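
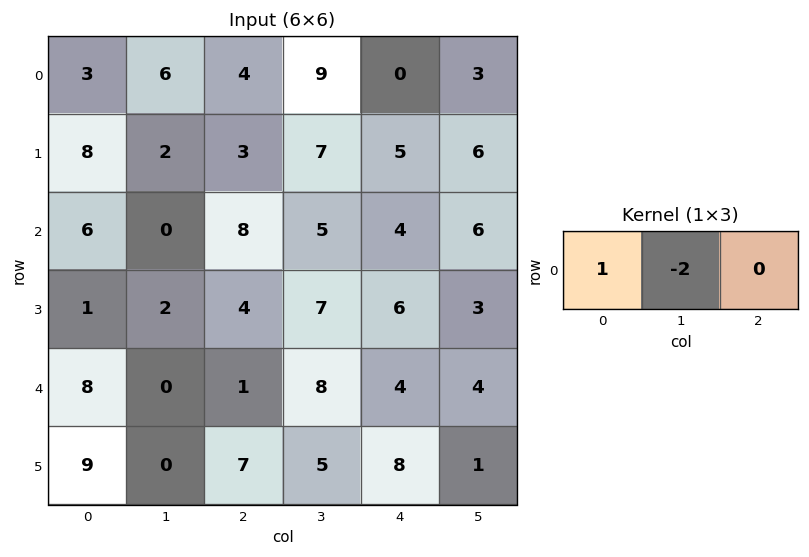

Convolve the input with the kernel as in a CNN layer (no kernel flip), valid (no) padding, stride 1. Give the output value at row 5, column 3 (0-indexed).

-11

The receptive field on the input at this output position is [5 8 1]. Elementwise product with the kernel and sum: 5·1 + 8·-2.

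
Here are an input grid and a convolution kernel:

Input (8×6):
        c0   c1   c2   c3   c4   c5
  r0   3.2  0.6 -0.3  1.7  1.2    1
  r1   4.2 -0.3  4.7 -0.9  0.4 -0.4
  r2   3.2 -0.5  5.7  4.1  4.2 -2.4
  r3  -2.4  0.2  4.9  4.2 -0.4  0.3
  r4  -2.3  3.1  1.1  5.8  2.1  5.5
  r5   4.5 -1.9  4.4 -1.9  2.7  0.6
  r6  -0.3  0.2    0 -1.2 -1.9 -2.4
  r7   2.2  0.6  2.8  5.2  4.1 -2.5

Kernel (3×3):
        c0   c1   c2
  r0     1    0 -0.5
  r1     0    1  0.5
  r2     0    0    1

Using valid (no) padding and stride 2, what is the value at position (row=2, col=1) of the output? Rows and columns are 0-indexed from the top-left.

The receptive field on the input at this output position is [1.1 5.8 2.1 / 4.4 -1.9 2.7 / 0 -1.2 -1.9]. Elementwise product with the kernel and sum: 1.1·1 + 2.1·-0.5 + -1.9·1 + 2.7·0.5 + -1.9·1.

-2.4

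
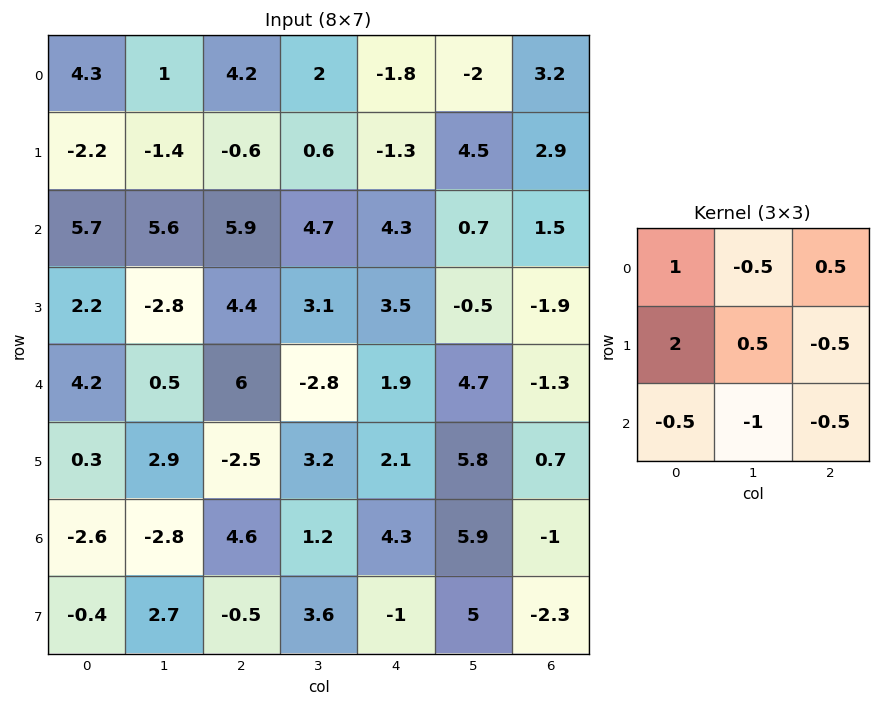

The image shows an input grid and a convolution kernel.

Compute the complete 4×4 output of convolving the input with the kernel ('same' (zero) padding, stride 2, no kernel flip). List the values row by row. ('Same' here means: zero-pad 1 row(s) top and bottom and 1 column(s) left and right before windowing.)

4.55 4.1 2.85 -7.55
-0.35 6.45 9.9 7.35
-2.4 1.4 -12.5 5.6
0.45 -0.8 3.35 16.55

Output[0,0]: The receptive field on the zero-padded input at this output position is [0 0 0 / 0 4.3 1 / 0 -2.2 -1.4]. Elementwise product with the kernel and sum: 0·1 + 0·-0.5 + 0·0.5 + 0·2 + 4.3·0.5 + 1·-0.5 + 0·-0.5 + -2.2·-1 + -1.4·-0.5.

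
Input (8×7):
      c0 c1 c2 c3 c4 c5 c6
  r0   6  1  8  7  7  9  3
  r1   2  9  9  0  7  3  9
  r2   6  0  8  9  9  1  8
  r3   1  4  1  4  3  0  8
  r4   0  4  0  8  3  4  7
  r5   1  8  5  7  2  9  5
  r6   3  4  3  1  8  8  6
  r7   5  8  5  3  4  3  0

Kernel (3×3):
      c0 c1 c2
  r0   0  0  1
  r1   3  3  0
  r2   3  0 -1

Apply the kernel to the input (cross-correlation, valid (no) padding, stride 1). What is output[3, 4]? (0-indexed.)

30

The receptive field on the input at this output position is [3 0 8 / 3 4 7 / 2 9 5]. Elementwise product with the kernel and sum: 8·1 + 3·3 + 4·3 + 2·3 + 5·-1.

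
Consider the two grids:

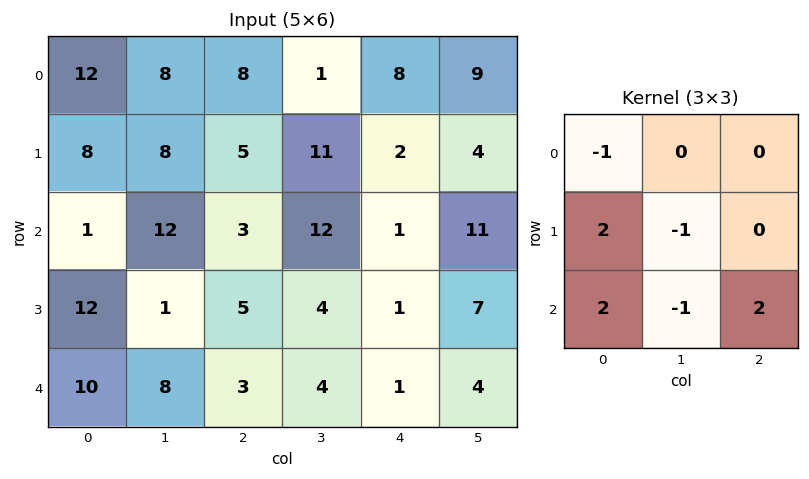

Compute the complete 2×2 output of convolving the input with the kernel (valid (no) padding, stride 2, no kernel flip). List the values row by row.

Output[0,0]: The receptive field on the input at this output position is [12 8 8 / 8 8 5 / 1 12 3]. Elementwise product with the kernel and sum: 12·-1 + 8·2 + 8·-1 + 1·2 + 12·-1 + 3·2.

-8 -13
40 7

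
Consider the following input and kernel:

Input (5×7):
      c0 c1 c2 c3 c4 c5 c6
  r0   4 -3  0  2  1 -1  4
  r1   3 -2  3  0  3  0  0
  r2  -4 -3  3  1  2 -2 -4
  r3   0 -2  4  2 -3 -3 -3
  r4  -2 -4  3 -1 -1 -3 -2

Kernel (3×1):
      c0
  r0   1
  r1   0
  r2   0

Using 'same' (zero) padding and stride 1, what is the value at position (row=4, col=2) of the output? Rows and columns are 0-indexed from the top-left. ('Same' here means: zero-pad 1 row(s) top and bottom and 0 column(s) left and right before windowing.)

The receptive field on the zero-padded input at this output position is [4 / 3 / 0]. Elementwise product with the kernel and sum: 4·1.

4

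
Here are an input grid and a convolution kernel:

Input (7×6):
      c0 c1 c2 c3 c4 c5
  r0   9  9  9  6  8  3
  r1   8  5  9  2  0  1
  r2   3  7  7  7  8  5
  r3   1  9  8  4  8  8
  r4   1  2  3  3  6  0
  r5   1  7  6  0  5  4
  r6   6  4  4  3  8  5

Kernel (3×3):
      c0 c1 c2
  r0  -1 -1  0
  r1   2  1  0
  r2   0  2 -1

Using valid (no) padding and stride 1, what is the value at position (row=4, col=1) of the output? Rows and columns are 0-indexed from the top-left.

20

The receptive field on the input at this output position is [2 3 3 / 7 6 0 / 4 4 3]. Elementwise product with the kernel and sum: 2·-1 + 3·-1 + 7·2 + 6·1 + 4·2 + 3·-1.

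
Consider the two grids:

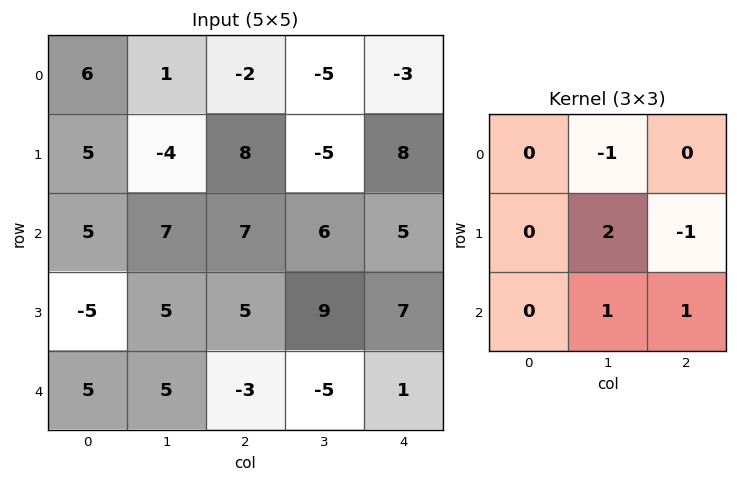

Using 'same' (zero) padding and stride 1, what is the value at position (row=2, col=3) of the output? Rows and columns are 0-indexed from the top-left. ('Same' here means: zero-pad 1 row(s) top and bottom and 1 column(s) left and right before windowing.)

28

The receptive field on the zero-padded input at this output position is [8 -5 8 / 7 6 5 / 5 9 7]. Elementwise product with the kernel and sum: -5·-1 + 6·2 + 5·-1 + 9·1 + 7·1.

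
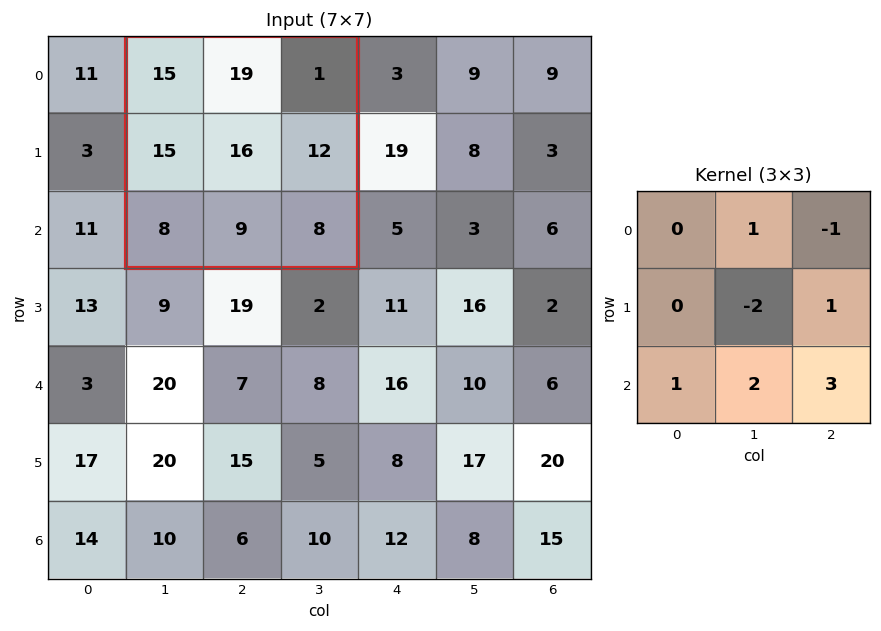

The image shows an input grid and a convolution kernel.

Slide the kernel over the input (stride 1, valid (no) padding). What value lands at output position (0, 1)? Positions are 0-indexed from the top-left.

The receptive field on the input at this output position is [15 19 1 / 15 16 12 / 8 9 8]. Elementwise product with the kernel and sum: 19·1 + 1·-1 + 16·-2 + 12·1 + 8·1 + 9·2 + 8·3.

48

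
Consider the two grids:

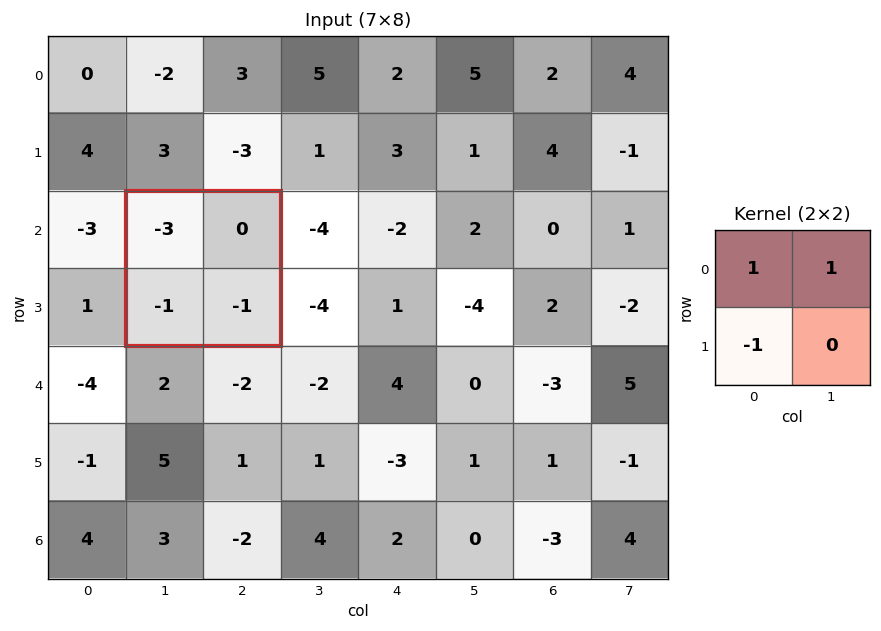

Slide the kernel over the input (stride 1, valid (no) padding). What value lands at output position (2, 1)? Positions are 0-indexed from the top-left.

The receptive field on the input at this output position is [-3 0 / -1 -1]. Elementwise product with the kernel and sum: -3·1 + 0·1 + -1·-1.

-2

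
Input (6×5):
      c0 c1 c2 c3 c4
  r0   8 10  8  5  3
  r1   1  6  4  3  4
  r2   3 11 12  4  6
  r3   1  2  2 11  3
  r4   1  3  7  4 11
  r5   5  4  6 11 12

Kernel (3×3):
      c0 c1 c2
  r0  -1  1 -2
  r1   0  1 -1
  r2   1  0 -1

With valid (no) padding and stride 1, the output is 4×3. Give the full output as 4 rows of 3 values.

Output[0,0]: The receptive field on the input at this output position is [8 10 8 / 1 6 4 / 3 11 12]. Elementwise product with the kernel and sum: 8·-1 + 10·1 + 8·-2 + 6·1 + 4·-1 + 3·1 + 12·-1.

-21 -4 -4
-5 -9 -12
-22 -17 -16
-8 -26 -10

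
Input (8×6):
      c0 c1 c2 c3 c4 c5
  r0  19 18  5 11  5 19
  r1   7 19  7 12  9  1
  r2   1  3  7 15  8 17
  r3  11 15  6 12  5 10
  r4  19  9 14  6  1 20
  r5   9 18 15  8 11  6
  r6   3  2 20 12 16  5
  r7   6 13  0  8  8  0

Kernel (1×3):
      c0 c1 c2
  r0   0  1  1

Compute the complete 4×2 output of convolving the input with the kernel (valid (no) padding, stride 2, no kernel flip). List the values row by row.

23 16
10 23
23 7
22 28

Output[0,0]: The receptive field on the input at this output position is [19 18 5]. Elementwise product with the kernel and sum: 18·1 + 5·1.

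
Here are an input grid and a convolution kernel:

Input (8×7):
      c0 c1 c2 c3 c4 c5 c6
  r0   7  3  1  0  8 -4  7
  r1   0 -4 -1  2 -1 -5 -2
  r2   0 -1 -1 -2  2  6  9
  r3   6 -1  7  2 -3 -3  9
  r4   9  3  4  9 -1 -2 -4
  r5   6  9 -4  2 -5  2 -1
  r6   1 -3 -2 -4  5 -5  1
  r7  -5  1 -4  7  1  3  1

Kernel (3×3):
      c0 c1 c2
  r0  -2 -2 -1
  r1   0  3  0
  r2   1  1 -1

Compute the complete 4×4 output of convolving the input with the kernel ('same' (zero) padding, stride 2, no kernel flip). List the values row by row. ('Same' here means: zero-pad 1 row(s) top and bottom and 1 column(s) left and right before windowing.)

25 -4 30 14
11 9 11 47
13 1 -3 -23
-24 -28 24 5

Output[0,0]: The receptive field on the zero-padded input at this output position is [0 0 0 / 0 7 3 / 0 0 -4]. Elementwise product with the kernel and sum: 0·-2 + 0·-2 + 0·-1 + 7·3 + 0·1 + 0·1 + -4·-1.
Output[0,1]: The receptive field on the zero-padded input at this output position is [0 0 0 / 3 1 0 / -4 -1 2]. Elementwise product with the kernel and sum: 0·-2 + 0·-2 + 0·-1 + 1·3 + -4·1 + -1·1 + 2·-1.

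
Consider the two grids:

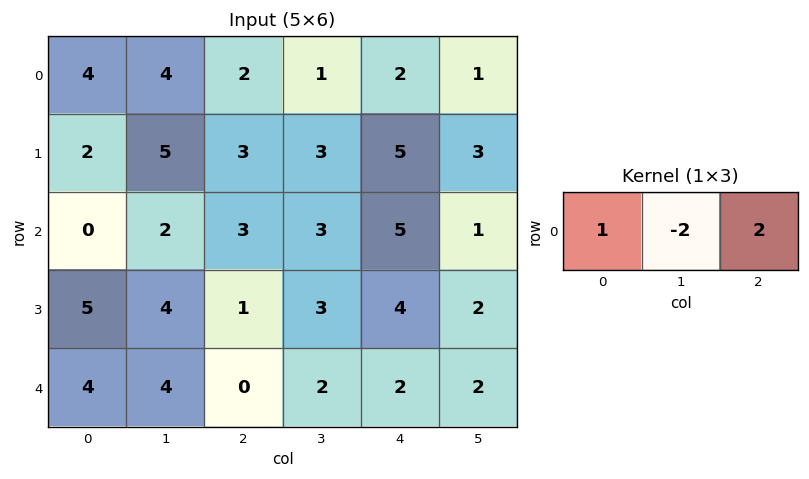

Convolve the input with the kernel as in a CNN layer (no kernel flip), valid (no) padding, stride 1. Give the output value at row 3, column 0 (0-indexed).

-1

The receptive field on the input at this output position is [5 4 1]. Elementwise product with the kernel and sum: 5·1 + 4·-2 + 1·2.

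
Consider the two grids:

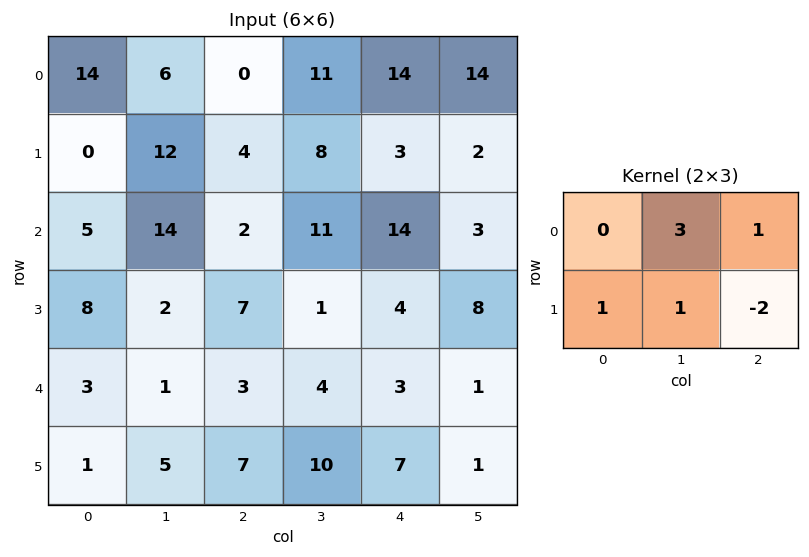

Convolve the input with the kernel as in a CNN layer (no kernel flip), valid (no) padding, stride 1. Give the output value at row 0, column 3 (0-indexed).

63

The receptive field on the input at this output position is [11 14 14 / 8 3 2]. Elementwise product with the kernel and sum: 14·3 + 14·1 + 8·1 + 3·1 + 2·-2.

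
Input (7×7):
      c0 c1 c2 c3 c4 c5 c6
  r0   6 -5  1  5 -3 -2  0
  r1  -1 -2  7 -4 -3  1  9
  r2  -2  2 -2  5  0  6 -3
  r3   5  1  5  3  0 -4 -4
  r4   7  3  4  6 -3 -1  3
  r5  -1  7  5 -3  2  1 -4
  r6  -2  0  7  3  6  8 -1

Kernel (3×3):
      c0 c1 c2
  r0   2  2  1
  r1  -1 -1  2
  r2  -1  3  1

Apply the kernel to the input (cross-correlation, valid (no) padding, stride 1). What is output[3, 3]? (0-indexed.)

The receptive field on the input at this output position is [3 0 -4 / 6 -3 -1 / -3 2 1]. Elementwise product with the kernel and sum: 3·2 + 0·2 + -4·1 + 6·-1 + -3·-1 + -1·2 + -3·-1 + 2·3 + 1·1.

7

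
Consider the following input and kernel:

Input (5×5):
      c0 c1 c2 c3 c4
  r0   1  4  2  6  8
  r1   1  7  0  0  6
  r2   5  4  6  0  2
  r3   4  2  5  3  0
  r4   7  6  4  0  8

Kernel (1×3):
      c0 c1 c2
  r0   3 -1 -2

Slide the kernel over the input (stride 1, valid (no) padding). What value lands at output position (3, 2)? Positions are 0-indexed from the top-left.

12

The receptive field on the input at this output position is [5 3 0]. Elementwise product with the kernel and sum: 5·3 + 3·-1 + 0·-2.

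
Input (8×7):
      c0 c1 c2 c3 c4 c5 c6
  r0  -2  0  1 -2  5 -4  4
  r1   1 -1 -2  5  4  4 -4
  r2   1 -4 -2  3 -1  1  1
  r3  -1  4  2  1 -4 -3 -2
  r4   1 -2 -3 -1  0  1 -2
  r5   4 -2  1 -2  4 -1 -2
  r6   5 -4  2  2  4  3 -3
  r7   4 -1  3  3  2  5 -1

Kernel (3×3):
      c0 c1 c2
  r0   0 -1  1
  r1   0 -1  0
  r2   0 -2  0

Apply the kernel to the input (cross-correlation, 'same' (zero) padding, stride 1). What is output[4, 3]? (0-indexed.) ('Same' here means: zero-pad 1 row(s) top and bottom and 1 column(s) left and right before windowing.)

The receptive field on the zero-padded input at this output position is [2 1 -4 / -3 -1 0 / 1 -2 4]. Elementwise product with the kernel and sum: 1·-1 + -4·1 + -1·-1 + -2·-2.

0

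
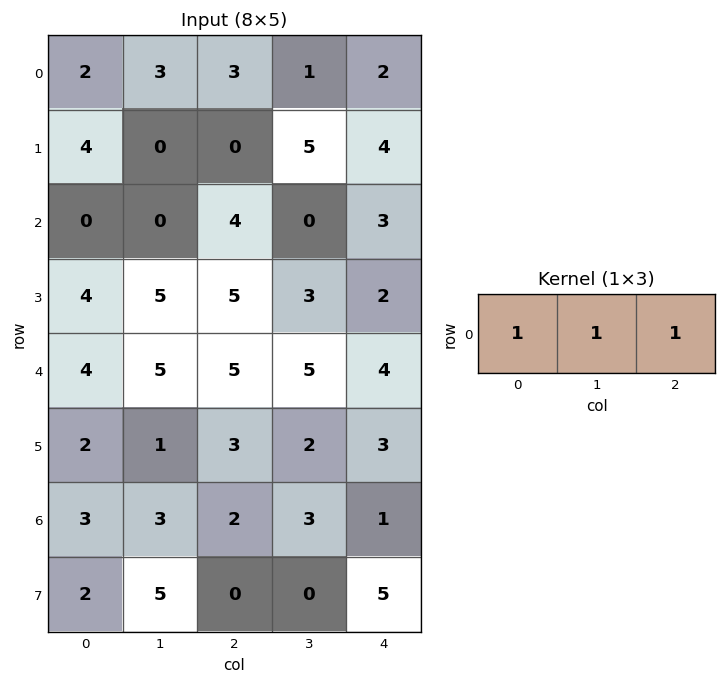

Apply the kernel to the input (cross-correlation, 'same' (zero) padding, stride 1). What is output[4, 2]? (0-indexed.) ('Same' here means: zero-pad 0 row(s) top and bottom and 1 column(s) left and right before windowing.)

The receptive field on the zero-padded input at this output position is [5 5 5]. Elementwise product with the kernel and sum: 5·1 + 5·1 + 5·1.

15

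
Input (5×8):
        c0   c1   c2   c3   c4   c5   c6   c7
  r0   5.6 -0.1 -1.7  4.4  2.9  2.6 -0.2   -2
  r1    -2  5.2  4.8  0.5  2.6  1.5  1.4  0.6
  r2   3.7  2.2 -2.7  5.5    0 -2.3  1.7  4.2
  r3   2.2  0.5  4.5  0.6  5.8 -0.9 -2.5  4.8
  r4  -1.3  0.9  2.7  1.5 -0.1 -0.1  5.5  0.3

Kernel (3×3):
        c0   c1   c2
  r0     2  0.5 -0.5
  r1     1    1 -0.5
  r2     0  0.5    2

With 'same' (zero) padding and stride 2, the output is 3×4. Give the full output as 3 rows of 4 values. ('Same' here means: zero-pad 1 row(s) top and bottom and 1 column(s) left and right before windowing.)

15.05 -0.6 10.3 5.3
1.1 12.75 9.3 9.05
-0.9 5.8 6 -0.2

Output[0,0]: The receptive field on the zero-padded input at this output position is [0 0 0 / 0 5.6 -0.1 / 0 -2 5.2]. Elementwise product with the kernel and sum: 0·2 + 0·0.5 + 0·-0.5 + 0·1 + 5.6·1 + -0.1·-0.5 + -2·0.5 + 5.2·2.
Output[0,1]: The receptive field on the zero-padded input at this output position is [0 0 0 / -0.1 -1.7 4.4 / 5.2 4.8 0.5]. Elementwise product with the kernel and sum: 0·2 + 0·0.5 + 0·-0.5 + -0.1·1 + -1.7·1 + 4.4·-0.5 + 4.8·0.5 + 0.5·2.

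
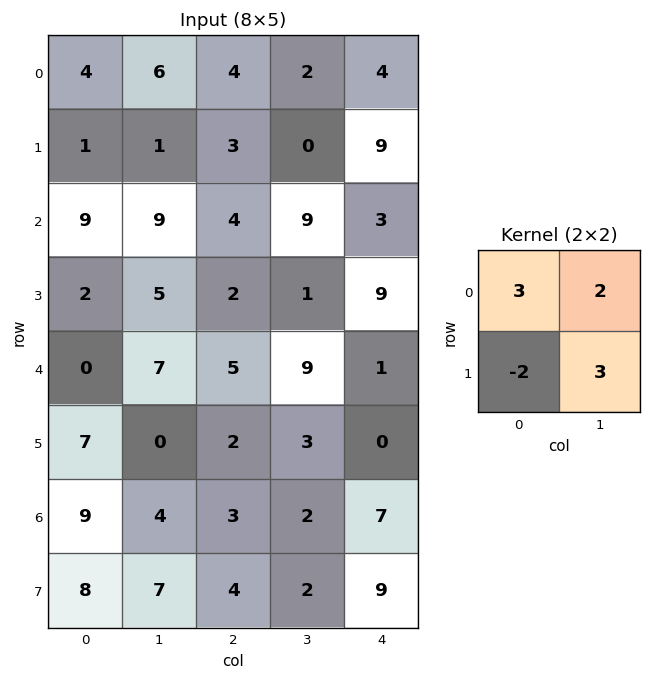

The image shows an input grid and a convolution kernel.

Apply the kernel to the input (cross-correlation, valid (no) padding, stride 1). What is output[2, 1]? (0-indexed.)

The receptive field on the input at this output position is [9 4 / 5 2]. Elementwise product with the kernel and sum: 9·3 + 4·2 + 5·-2 + 2·3.

31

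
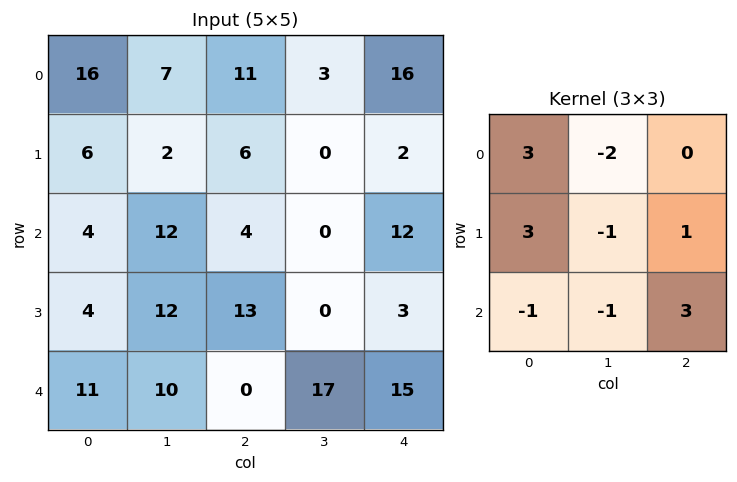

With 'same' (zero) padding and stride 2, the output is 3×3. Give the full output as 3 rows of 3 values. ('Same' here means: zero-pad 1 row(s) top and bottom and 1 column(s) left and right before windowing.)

Output[0,0]: The receptive field on the zero-padded input at this output position is [0 0 0 / 0 16 7 / 0 6 2]. Elementwise product with the kernel and sum: 0·3 + 0·-2 + 0·3 + 16·-1 + 7·1 + 0·-1 + 6·-1 + 2·3.

-9 5 -9
28 1 -19
-9 57 30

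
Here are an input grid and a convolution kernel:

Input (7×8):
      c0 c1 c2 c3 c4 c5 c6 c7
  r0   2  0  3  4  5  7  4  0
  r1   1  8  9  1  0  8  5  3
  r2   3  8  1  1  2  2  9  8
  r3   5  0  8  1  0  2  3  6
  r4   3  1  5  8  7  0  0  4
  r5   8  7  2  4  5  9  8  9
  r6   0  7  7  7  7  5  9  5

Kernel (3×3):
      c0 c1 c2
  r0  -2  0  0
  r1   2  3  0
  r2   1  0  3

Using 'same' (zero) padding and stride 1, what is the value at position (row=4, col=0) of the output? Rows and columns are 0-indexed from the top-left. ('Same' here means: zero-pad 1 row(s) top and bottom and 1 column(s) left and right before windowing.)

30

The receptive field on the zero-padded input at this output position is [0 5 0 / 0 3 1 / 0 8 7]. Elementwise product with the kernel and sum: 0·-2 + 0·2 + 3·3 + 0·1 + 7·3.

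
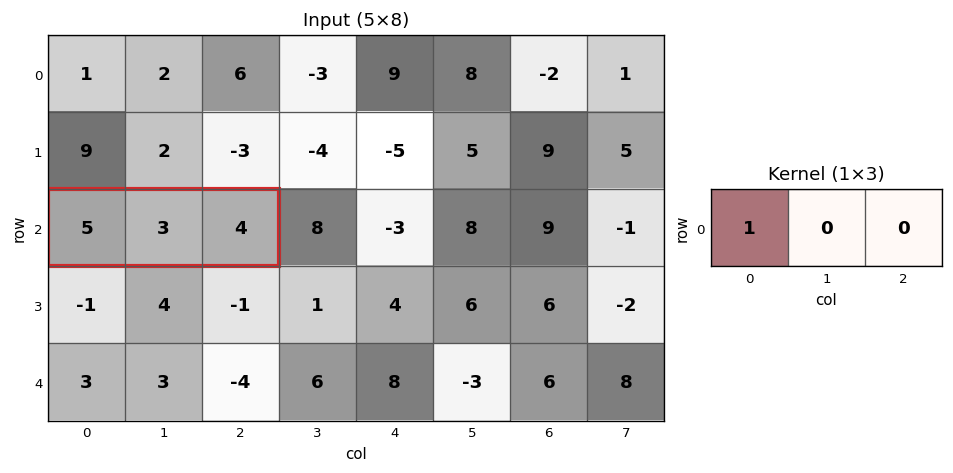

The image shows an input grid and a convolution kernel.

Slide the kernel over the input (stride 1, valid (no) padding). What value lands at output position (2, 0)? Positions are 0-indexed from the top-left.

5

The receptive field on the input at this output position is [5 3 4]. Elementwise product with the kernel and sum: 5·1.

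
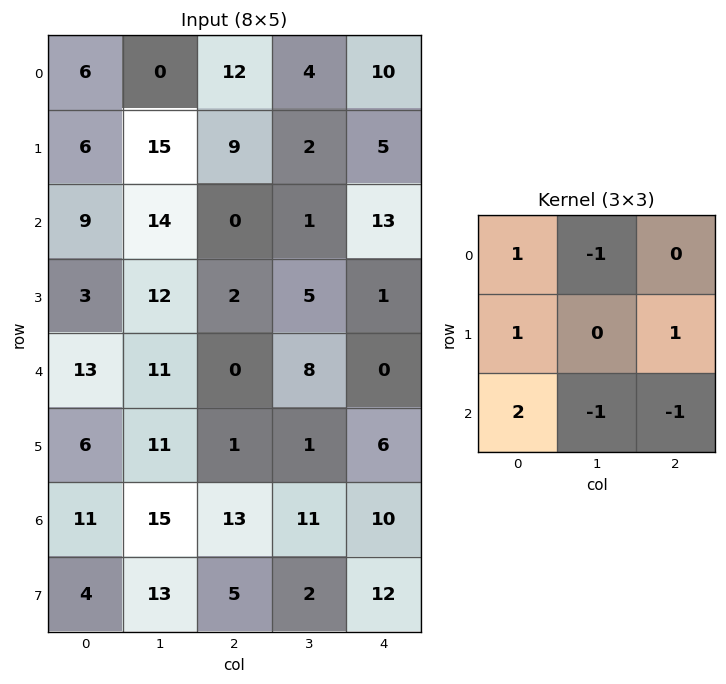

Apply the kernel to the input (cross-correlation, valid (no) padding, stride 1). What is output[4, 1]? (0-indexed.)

The receptive field on the input at this output position is [11 0 8 / 11 1 1 / 15 13 11]. Elementwise product with the kernel and sum: 11·1 + 0·-1 + 11·1 + 1·1 + 15·2 + 13·-1 + 11·-1.

29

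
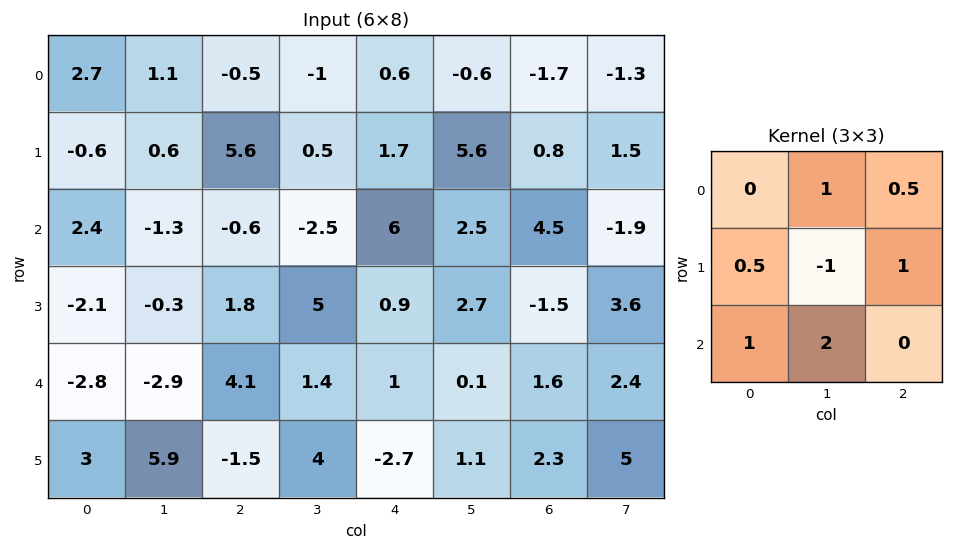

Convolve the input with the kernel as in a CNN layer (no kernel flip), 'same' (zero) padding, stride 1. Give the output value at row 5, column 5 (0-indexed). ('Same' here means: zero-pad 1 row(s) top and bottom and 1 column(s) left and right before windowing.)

The receptive field on the zero-padded input at this output position is [1 0.1 1.6 / -2.7 1.1 2.3 / 0 0 0]. Elementwise product with the kernel and sum: 0.1·1 + 1.6·0.5 + -2.7·0.5 + 1.1·-1 + 2.3·1 + 0·1 + 0·2.

0.75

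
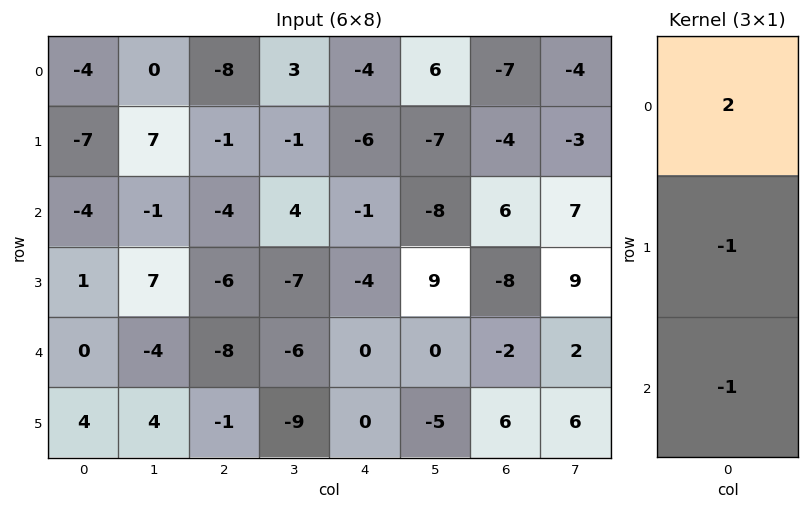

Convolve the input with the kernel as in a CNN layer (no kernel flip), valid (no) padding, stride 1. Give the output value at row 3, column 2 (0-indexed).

The receptive field on the input at this output position is [-6 / -8 / -1]. Elementwise product with the kernel and sum: -6·2 + -8·-1 + -1·-1.

-3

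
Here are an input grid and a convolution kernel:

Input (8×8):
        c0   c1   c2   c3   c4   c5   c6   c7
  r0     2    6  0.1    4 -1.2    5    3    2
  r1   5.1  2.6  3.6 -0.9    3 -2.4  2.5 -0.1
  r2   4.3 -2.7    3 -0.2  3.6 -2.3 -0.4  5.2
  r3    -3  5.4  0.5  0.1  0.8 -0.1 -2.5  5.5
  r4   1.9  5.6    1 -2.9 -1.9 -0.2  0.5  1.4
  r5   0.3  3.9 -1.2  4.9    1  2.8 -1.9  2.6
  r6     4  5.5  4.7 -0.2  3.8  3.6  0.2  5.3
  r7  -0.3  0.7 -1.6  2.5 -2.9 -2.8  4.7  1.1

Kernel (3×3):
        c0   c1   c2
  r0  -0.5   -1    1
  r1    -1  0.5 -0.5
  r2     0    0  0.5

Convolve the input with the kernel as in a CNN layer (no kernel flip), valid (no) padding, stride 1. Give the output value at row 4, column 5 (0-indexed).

-1.4

The receptive field on the input at this output position is [-0.2 0.5 1.4 / 2.8 -1.9 2.6 / 3.6 0.2 5.3]. Elementwise product with the kernel and sum: -0.2·-0.5 + 0.5·-1 + 1.4·1 + 2.8·-1 + -1.9·0.5 + 2.6·-0.5 + 5.3·0.5.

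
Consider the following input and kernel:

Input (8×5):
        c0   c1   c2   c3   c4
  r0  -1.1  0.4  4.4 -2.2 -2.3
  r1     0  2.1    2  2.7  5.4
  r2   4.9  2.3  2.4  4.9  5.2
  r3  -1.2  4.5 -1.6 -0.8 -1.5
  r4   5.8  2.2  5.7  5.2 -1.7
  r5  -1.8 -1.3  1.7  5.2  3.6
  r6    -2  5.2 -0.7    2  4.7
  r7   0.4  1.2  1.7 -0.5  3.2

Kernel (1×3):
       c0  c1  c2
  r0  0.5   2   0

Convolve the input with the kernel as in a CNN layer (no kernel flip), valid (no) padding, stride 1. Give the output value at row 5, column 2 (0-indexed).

The receptive field on the input at this output position is [1.7 5.2 3.6]. Elementwise product with the kernel and sum: 1.7·0.5 + 5.2·2.

11.25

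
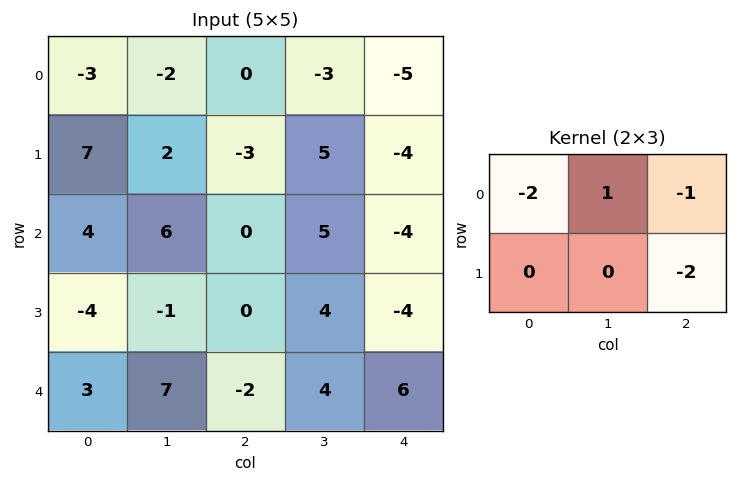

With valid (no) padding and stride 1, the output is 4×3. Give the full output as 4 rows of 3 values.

10 -3 10
-9 -22 23
-2 -25 17
11 -10 -4

Output[0,0]: The receptive field on the input at this output position is [-3 -2 0 / 7 2 -3]. Elementwise product with the kernel and sum: -3·-2 + -2·1 + 0·-1 + -3·-2.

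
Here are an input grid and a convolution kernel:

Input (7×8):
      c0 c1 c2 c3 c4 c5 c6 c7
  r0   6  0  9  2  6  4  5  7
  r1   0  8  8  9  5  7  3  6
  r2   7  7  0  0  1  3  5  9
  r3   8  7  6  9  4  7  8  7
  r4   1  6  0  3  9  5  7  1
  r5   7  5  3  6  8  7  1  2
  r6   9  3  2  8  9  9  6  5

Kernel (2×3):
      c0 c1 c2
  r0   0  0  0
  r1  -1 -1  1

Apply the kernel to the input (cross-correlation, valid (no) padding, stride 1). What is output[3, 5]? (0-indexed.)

The receptive field on the input at this output position is [7 8 7 / 5 7 1]. Elementwise product with the kernel and sum: 5·-1 + 7·-1 + 1·1.

-11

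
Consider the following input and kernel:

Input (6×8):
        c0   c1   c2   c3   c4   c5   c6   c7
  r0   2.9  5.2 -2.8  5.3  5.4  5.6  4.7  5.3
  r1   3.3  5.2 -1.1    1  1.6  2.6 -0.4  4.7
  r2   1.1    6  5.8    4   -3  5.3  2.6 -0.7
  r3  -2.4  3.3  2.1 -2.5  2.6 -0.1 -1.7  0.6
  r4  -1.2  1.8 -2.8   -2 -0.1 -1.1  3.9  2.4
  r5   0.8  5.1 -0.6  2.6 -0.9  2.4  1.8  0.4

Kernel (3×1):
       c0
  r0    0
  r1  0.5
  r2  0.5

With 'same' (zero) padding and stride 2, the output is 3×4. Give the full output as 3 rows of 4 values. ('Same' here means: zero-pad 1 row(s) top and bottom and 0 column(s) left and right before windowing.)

Output[0,0]: The receptive field on the zero-padded input at this output position is [0 / 2.9 / 3.3]. Elementwise product with the kernel and sum: 2.9·0.5 + 3.3·0.5.
Output[0,1]: The receptive field on the zero-padded input at this output position is [0 / -2.8 / -1.1]. Elementwise product with the kernel and sum: -2.8·0.5 + -1.1·0.5.

3.1 -1.95 3.5 2.15
-0.65 3.95 -0.2 0.45
-0.2 -1.7 -0.5 2.85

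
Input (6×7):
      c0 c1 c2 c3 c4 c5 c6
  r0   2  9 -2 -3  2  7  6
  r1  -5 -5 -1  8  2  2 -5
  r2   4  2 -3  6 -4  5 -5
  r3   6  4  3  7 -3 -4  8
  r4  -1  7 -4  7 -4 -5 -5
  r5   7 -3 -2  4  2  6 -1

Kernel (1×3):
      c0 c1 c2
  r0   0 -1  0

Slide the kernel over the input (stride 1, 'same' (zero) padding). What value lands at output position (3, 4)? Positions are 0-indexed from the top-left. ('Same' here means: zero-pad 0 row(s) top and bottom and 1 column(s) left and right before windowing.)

The receptive field on the zero-padded input at this output position is [7 -3 -4]. Elementwise product with the kernel and sum: -3·-1.

3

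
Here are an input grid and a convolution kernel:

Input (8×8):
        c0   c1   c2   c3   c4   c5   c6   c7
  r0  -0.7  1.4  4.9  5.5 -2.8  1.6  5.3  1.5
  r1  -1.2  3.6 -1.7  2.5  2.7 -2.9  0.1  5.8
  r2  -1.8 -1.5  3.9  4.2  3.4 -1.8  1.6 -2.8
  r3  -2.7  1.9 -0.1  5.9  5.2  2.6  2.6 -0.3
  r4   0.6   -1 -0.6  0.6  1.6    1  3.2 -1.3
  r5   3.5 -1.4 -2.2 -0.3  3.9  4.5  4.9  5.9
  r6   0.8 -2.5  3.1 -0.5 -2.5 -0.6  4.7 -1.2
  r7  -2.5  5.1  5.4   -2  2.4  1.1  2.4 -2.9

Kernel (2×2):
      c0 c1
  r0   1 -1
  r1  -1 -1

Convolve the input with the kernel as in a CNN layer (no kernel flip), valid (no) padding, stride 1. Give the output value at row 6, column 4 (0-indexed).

-5.4

The receptive field on the input at this output position is [-2.5 -0.6 / 2.4 1.1]. Elementwise product with the kernel and sum: -2.5·1 + -0.6·-1 + 2.4·-1 + 1.1·-1.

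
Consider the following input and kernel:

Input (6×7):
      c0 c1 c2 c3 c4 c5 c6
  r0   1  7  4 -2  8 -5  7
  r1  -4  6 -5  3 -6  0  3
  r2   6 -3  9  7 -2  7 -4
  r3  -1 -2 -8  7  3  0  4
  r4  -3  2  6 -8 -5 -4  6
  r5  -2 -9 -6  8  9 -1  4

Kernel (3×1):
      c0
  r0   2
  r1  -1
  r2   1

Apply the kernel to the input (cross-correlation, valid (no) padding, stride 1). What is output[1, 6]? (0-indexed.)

14

The receptive field on the input at this output position is [3 / -4 / 4]. Elementwise product with the kernel and sum: 3·2 + -4·-1 + 4·1.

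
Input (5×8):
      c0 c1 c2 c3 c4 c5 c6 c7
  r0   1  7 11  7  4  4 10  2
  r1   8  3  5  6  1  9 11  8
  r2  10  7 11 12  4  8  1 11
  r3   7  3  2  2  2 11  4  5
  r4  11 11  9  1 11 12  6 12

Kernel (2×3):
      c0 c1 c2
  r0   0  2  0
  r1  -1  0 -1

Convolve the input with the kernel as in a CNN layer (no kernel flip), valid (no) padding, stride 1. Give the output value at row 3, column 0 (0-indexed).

The receptive field on the input at this output position is [7 3 2 / 11 11 9]. Elementwise product with the kernel and sum: 3·2 + 11·-1 + 9·-1.

-14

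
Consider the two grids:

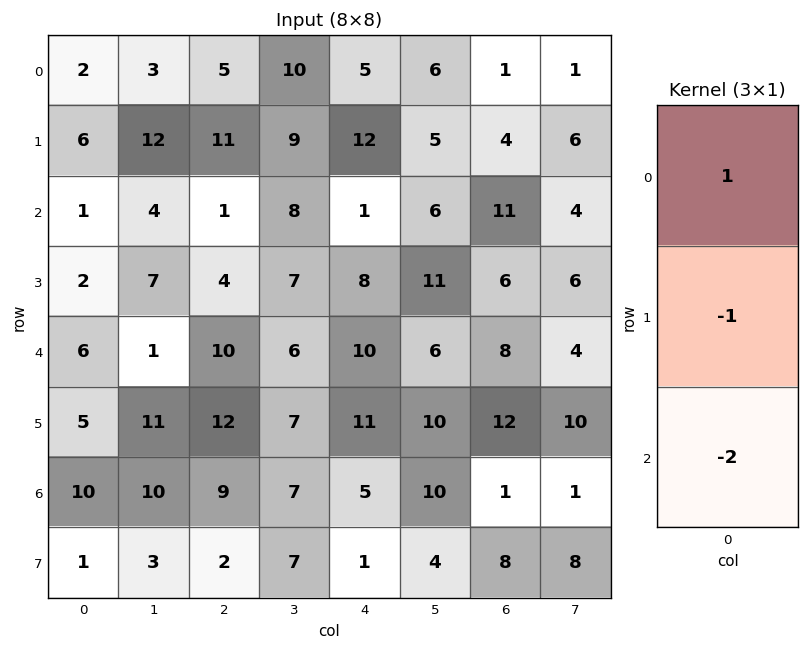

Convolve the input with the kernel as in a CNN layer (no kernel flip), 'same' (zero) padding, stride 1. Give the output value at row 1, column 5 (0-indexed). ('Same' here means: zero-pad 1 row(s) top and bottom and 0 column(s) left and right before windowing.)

-11

The receptive field on the zero-padded input at this output position is [6 / 5 / 6]. Elementwise product with the kernel and sum: 6·1 + 5·-1 + 6·-2.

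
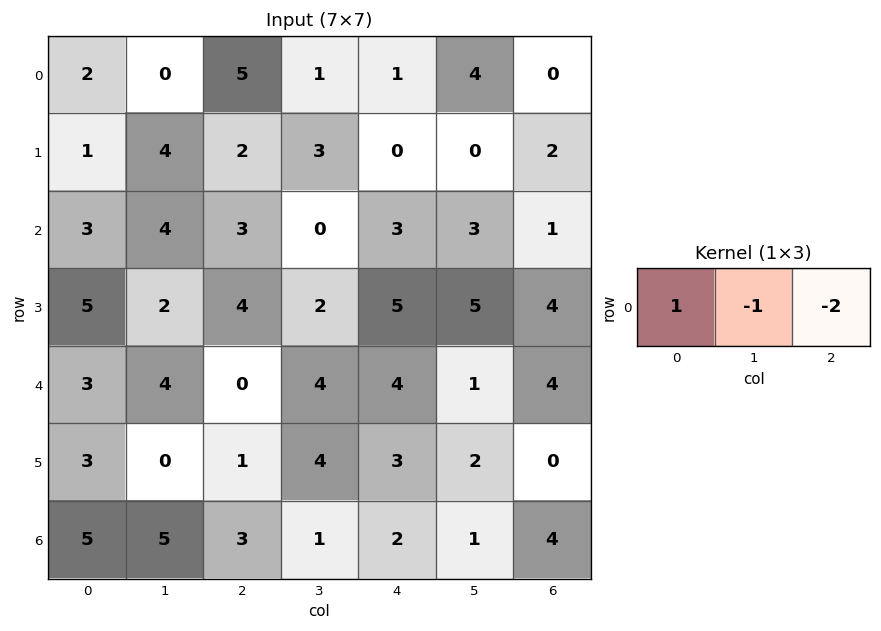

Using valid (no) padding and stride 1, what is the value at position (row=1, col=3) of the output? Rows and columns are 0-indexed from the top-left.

The receptive field on the input at this output position is [3 0 0]. Elementwise product with the kernel and sum: 3·1 + 0·-1 + 0·-2.

3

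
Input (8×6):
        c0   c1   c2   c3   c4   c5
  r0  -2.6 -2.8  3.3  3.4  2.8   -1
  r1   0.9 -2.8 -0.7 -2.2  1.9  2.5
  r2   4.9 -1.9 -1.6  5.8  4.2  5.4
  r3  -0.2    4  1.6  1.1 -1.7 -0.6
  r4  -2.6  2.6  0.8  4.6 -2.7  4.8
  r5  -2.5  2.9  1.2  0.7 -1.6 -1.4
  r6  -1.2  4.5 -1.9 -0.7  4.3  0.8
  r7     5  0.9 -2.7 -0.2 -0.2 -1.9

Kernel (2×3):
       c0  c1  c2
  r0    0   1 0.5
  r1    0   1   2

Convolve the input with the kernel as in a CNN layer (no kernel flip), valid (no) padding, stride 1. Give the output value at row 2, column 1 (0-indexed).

The receptive field on the input at this output position is [-1.9 -1.6 5.8 / 4 1.6 1.1]. Elementwise product with the kernel and sum: -1.6·1 + 5.8·0.5 + 1.6·1 + 1.1·2.

5.1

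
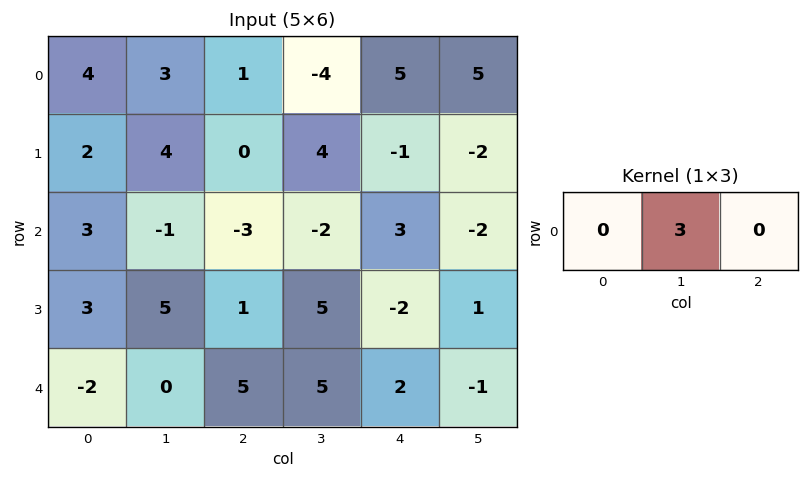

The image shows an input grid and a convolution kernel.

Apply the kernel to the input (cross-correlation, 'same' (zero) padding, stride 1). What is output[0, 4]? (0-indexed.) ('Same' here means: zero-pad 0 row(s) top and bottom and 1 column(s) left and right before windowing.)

15

The receptive field on the zero-padded input at this output position is [-4 5 5]. Elementwise product with the kernel and sum: 5·3.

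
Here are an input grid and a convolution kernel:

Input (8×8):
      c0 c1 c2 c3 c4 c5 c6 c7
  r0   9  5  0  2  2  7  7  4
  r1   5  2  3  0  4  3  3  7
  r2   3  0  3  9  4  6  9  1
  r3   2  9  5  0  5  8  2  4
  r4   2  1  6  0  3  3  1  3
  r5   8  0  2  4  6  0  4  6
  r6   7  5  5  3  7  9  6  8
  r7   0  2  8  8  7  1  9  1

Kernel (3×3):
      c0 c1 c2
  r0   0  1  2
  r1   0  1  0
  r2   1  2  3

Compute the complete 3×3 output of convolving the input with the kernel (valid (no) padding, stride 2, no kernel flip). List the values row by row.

19 39 67
37 32 44
45 42 48

Output[0,0]: The receptive field on the input at this output position is [9 5 0 / 5 2 3 / 3 0 3]. Elementwise product with the kernel and sum: 5·1 + 0·2 + 2·1 + 3·1 + 0·2 + 3·3.
Output[0,1]: The receptive field on the input at this output position is [0 2 2 / 3 0 4 / 3 9 4]. Elementwise product with the kernel and sum: 2·1 + 2·2 + 0·1 + 3·1 + 9·2 + 4·3.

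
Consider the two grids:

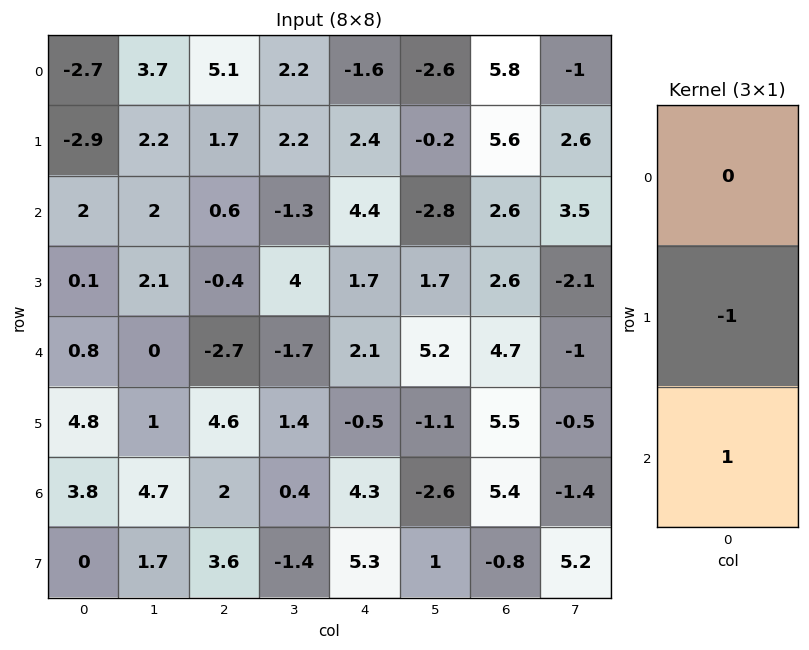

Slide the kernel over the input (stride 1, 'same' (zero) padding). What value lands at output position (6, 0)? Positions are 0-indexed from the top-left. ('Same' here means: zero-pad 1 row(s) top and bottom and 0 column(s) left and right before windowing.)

-3.8

The receptive field on the zero-padded input at this output position is [4.8 / 3.8 / 0]. Elementwise product with the kernel and sum: 3.8·-1 + 0·1.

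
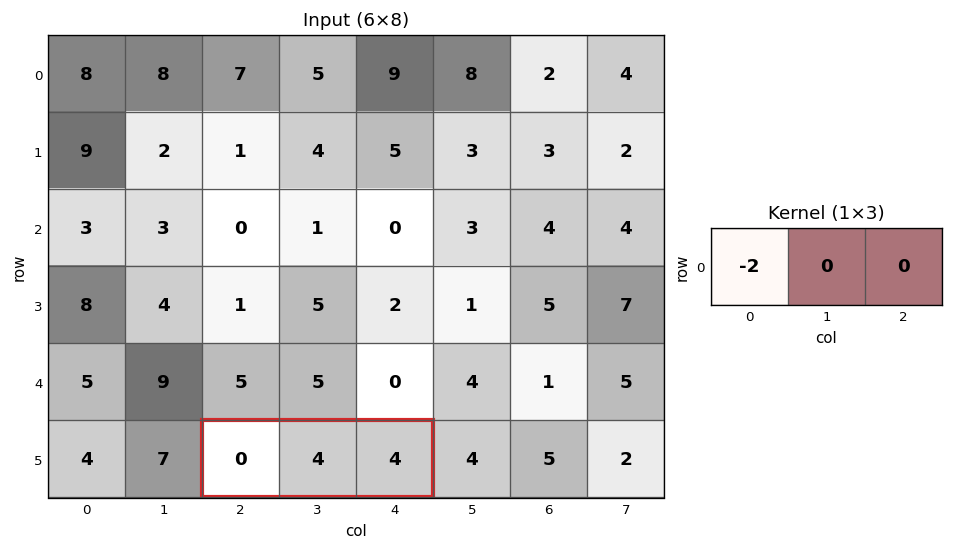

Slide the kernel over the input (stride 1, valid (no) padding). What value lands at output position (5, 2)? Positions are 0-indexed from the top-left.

0

The receptive field on the input at this output position is [0 4 4]. Elementwise product with the kernel and sum: 0·-2.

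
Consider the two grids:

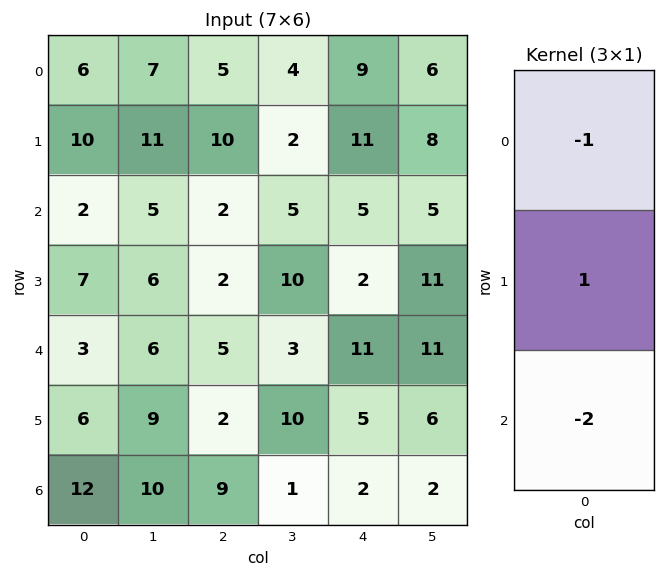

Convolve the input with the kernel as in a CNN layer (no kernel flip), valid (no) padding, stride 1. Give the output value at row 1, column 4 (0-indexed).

The receptive field on the input at this output position is [11 / 5 / 2]. Elementwise product with the kernel and sum: 11·-1 + 5·1 + 2·-2.

-10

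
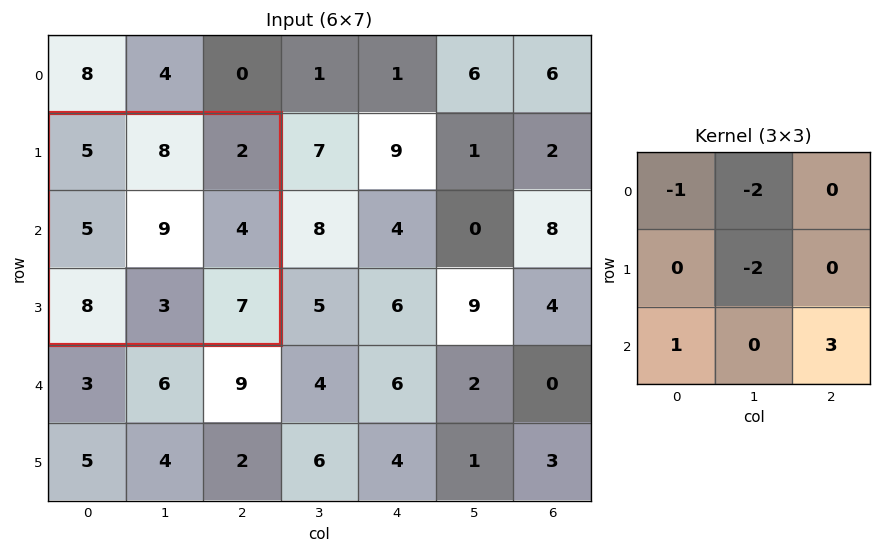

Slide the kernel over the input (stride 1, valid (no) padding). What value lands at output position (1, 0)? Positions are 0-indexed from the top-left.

-10

The receptive field on the input at this output position is [5 8 2 / 5 9 4 / 8 3 7]. Elementwise product with the kernel and sum: 5·-1 + 8·-2 + 9·-2 + 8·1 + 7·3.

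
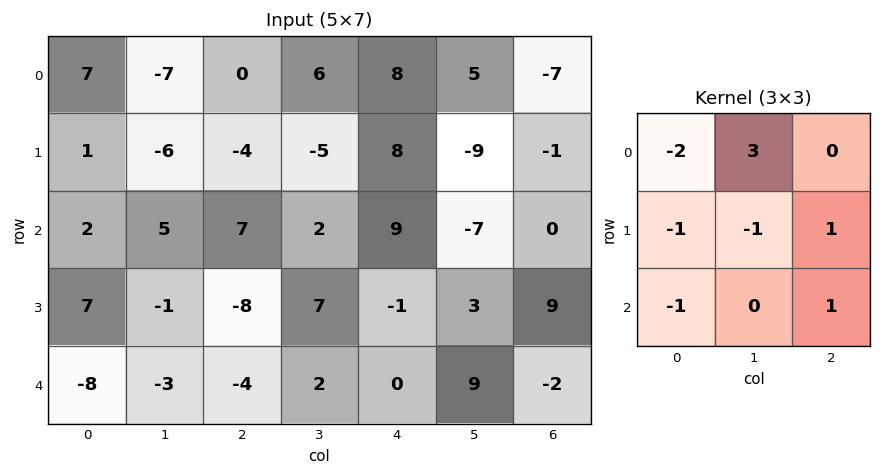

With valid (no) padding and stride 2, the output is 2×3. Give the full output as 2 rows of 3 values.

Output[0,0]: The receptive field on the input at this output position is [7 -7 0 / 1 -6 -4 / 2 5 7]. Elementwise product with the kernel and sum: 7·-2 + -7·3 + 1·-1 + -6·-1 + -4·1 + 2·-1 + 7·1.
Output[0,1]: The receptive field on the input at this output position is [0 6 8 / -4 -5 8 / 7 2 9]. Elementwise product with the kernel and sum: 0·-2 + 6·3 + -4·-1 + -5·-1 + 8·1 + 7·-1 + 9·1.

-29 37 -10
1 -4 -34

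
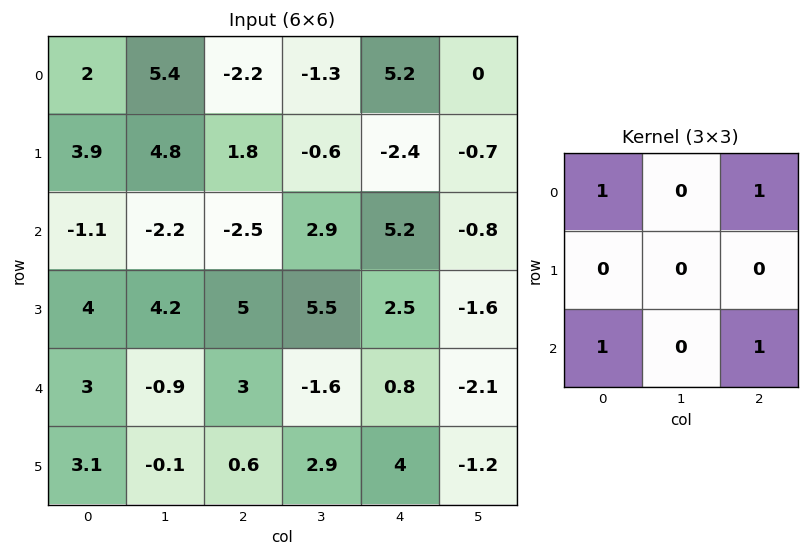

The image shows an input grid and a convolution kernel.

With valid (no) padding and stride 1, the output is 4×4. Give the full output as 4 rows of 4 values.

Output[0,0]: The receptive field on the input at this output position is [2 5.4 -2.2 / 3.9 4.8 1.8 / -1.1 -2.2 -2.5]. Elementwise product with the kernel and sum: 2·1 + -2.2·1 + -1.1·1 + -2.5·1.

-3.8 4.8 5.7 0.8
14.7 13.9 6.9 2.6
2.4 -1.8 6.5 -1.6
12.7 12.5 12.1 5.6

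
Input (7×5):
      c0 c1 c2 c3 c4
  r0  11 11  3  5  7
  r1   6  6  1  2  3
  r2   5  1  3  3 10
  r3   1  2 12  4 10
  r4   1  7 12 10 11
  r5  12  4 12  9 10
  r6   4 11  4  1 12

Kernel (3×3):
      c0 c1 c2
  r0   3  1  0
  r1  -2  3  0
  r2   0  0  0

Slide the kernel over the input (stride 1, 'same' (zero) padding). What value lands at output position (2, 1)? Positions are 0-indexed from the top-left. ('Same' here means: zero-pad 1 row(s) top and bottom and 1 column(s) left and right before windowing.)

17

The receptive field on the zero-padded input at this output position is [6 6 1 / 5 1 3 / 1 2 12]. Elementwise product with the kernel and sum: 6·3 + 6·1 + 5·-2 + 1·3.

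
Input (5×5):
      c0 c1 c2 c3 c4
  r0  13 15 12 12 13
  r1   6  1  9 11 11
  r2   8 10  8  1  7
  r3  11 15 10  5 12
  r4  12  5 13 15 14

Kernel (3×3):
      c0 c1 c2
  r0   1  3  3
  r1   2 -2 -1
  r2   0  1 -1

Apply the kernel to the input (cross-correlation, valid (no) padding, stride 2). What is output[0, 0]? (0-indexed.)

97

The receptive field on the input at this output position is [13 15 12 / 6 1 9 / 8 10 8]. Elementwise product with the kernel and sum: 13·1 + 15·3 + 12·3 + 6·2 + 1·-2 + 9·-1 + 10·1 + 8·-1.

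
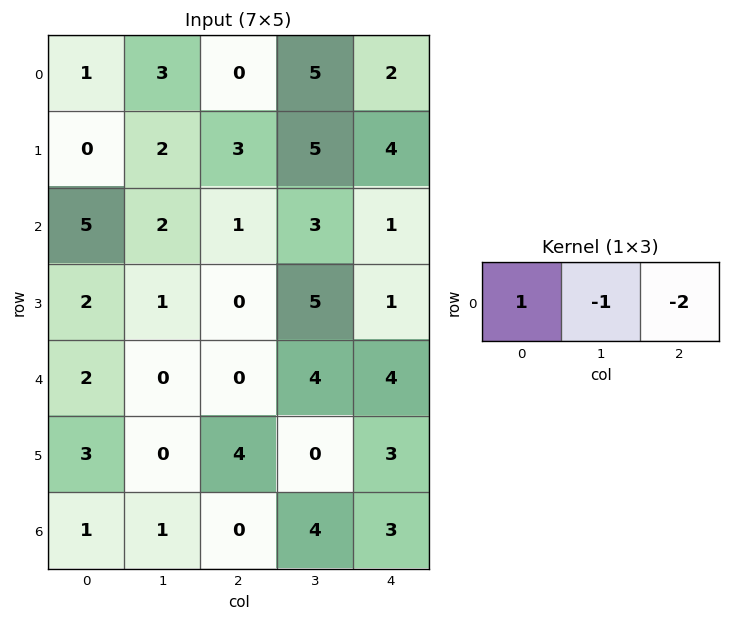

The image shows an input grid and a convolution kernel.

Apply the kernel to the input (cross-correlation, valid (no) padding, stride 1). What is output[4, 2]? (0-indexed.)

The receptive field on the input at this output position is [0 4 4]. Elementwise product with the kernel and sum: 0·1 + 4·-1 + 4·-2.

-12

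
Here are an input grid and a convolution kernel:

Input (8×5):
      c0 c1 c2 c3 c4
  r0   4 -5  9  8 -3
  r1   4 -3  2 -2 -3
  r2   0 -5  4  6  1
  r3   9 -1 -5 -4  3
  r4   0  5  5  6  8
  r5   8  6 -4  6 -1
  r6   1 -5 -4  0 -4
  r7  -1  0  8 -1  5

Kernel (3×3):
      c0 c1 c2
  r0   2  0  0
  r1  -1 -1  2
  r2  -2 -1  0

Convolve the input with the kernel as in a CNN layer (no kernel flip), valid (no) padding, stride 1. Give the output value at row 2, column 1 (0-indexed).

-27

The receptive field on the input at this output position is [-5 4 6 / -1 -5 -4 / 5 5 6]. Elementwise product with the kernel and sum: -5·2 + -1·-1 + -5·-1 + -4·2 + 5·-2 + 5·-1.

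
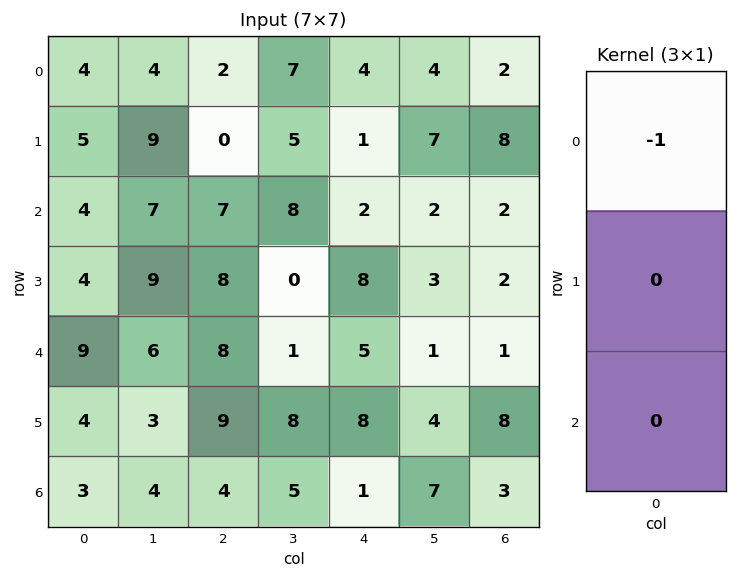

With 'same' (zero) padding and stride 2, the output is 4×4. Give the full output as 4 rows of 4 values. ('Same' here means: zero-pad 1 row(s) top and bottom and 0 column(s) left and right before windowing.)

Output[0,0]: The receptive field on the zero-padded input at this output position is [0 / 4 / 5]. Elementwise product with the kernel and sum: 0·-1.
Output[0,1]: The receptive field on the zero-padded input at this output position is [0 / 2 / 0]. Elementwise product with the kernel and sum: 0·-1.

0 0 0 0
-5 0 -1 -8
-4 -8 -8 -2
-4 -9 -8 -8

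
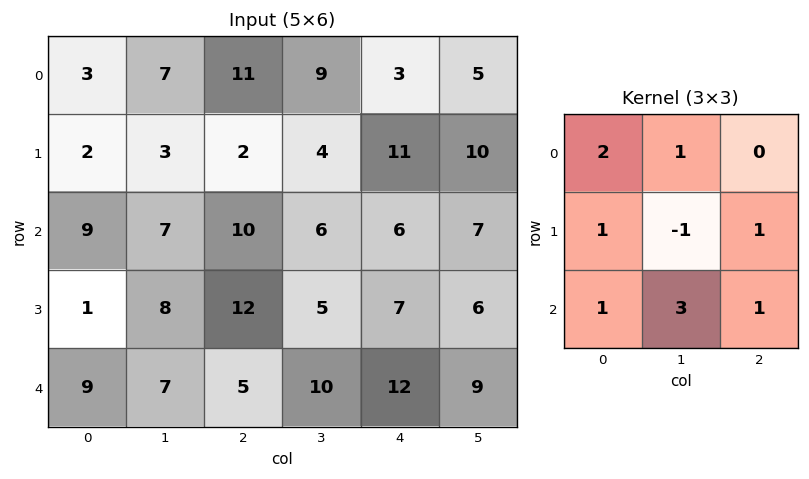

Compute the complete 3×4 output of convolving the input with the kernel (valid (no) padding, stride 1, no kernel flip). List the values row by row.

Output[0,0]: The receptive field on the input at this output position is [3 7 11 / 2 3 2 / 9 7 10]. Elementwise product with the kernel and sum: 3·2 + 7·1 + 2·1 + 3·-1 + 2·1 + 9·1 + 7·3 + 10·1.
Output[0,1]: The receptive field on the input at this output position is [7 11 9 / 3 2 4 / 7 10 6]. Elementwise product with the kernel and sum: 7·2 + 11·1 + 3·1 + 2·-1 + 4·1 + 7·1 + 10·3 + 6·1.

54 73 74 55
56 60 52 58
65 57 87 77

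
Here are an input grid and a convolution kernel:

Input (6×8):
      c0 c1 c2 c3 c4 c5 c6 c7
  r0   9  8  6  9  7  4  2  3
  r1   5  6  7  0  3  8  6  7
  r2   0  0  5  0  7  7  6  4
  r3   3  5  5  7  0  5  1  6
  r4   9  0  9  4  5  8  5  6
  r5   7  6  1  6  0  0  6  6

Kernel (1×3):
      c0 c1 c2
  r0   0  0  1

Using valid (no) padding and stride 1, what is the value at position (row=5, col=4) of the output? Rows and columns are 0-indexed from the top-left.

6

The receptive field on the input at this output position is [0 0 6]. Elementwise product with the kernel and sum: 6·1.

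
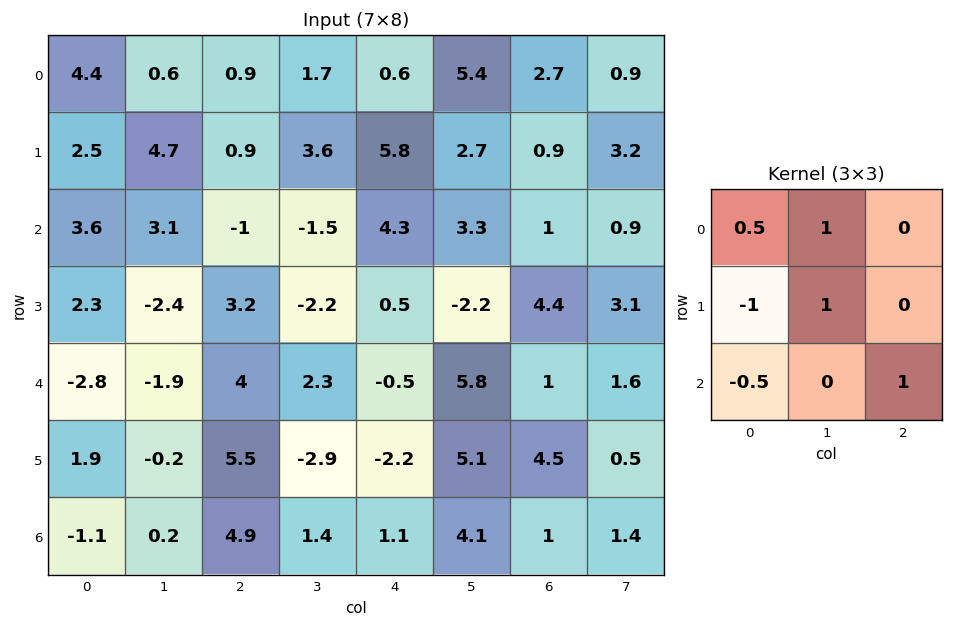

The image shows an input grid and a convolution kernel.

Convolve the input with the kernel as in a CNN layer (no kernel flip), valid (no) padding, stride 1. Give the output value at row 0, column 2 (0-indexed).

9.65

The receptive field on the input at this output position is [0.9 1.7 0.6 / 0.9 3.6 5.8 / -1 -1.5 4.3]. Elementwise product with the kernel and sum: 0.9·0.5 + 1.7·1 + 0.9·-1 + 3.6·1 + -1·-0.5 + 4.3·1.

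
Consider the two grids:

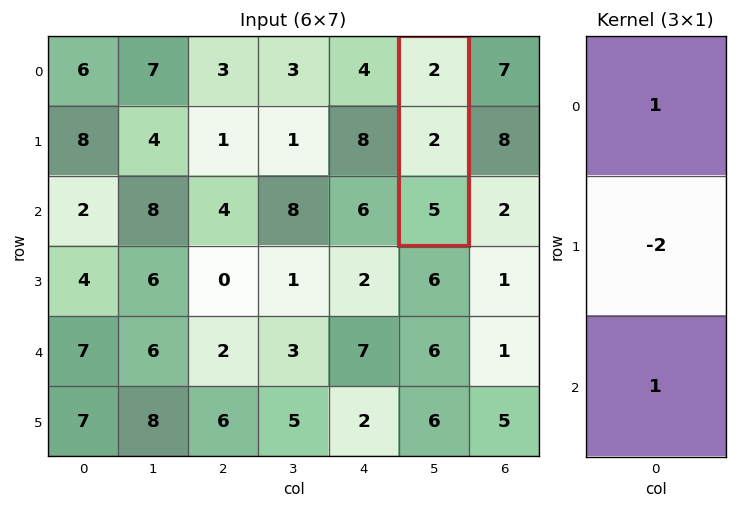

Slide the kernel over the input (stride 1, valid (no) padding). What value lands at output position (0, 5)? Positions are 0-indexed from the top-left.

The receptive field on the input at this output position is [2 / 2 / 5]. Elementwise product with the kernel and sum: 2·1 + 2·-2 + 5·1.

3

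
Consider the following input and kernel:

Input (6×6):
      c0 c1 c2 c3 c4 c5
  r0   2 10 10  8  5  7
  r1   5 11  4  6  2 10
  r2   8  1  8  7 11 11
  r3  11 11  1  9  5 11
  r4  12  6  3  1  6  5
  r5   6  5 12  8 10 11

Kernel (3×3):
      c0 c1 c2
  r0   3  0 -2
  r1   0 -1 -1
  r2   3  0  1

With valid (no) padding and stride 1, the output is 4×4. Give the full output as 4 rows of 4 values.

3 14 47 30
32 48 -2 14
35 -2 3 -9
52 34 32 29

Output[0,0]: The receptive field on the input at this output position is [2 10 10 / 5 11 4 / 8 1 8]. Elementwise product with the kernel and sum: 2·3 + 10·-2 + 11·-1 + 4·-1 + 8·3 + 8·1.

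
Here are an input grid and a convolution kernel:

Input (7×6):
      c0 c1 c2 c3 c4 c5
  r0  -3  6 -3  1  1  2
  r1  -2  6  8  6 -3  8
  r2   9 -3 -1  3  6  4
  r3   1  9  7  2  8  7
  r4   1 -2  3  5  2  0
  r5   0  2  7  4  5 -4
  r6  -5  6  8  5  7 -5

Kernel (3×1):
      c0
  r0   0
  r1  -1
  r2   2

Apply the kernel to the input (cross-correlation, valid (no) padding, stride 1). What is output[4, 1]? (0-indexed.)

The receptive field on the input at this output position is [-2 / 2 / 6]. Elementwise product with the kernel and sum: 2·-1 + 6·2.

10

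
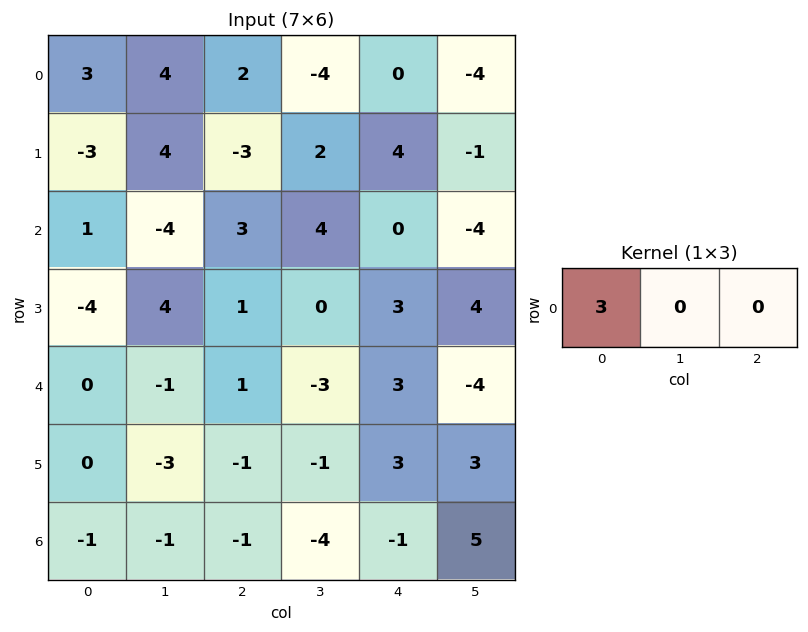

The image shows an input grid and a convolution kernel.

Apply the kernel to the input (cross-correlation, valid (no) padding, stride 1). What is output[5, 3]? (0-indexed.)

-3

The receptive field on the input at this output position is [-1 3 3]. Elementwise product with the kernel and sum: -1·3.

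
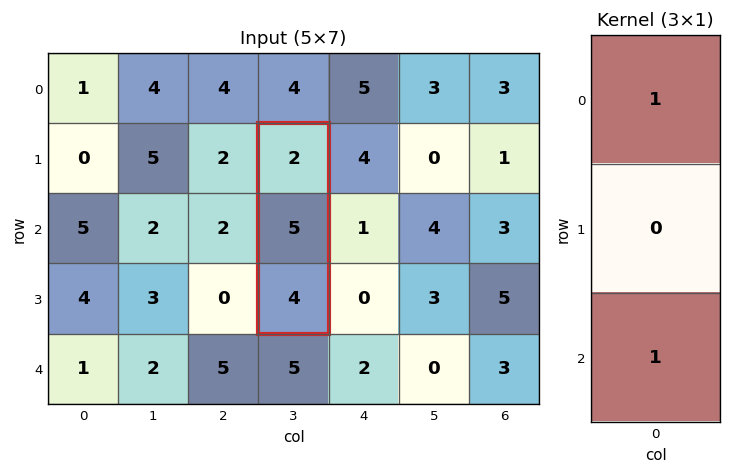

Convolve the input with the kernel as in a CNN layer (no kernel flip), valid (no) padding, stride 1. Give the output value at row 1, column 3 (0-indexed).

The receptive field on the input at this output position is [2 / 5 / 4]. Elementwise product with the kernel and sum: 2·1 + 4·1.

6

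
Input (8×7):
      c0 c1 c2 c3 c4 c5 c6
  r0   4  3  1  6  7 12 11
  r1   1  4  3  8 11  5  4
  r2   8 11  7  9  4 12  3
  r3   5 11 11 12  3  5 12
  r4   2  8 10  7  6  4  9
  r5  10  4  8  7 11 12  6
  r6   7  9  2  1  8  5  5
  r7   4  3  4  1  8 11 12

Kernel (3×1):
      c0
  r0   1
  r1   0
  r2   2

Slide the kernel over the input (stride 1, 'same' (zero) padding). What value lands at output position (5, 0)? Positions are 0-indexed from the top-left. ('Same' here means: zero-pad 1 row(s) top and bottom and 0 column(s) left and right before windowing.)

16

The receptive field on the zero-padded input at this output position is [2 / 10 / 7]. Elementwise product with the kernel and sum: 2·1 + 7·2.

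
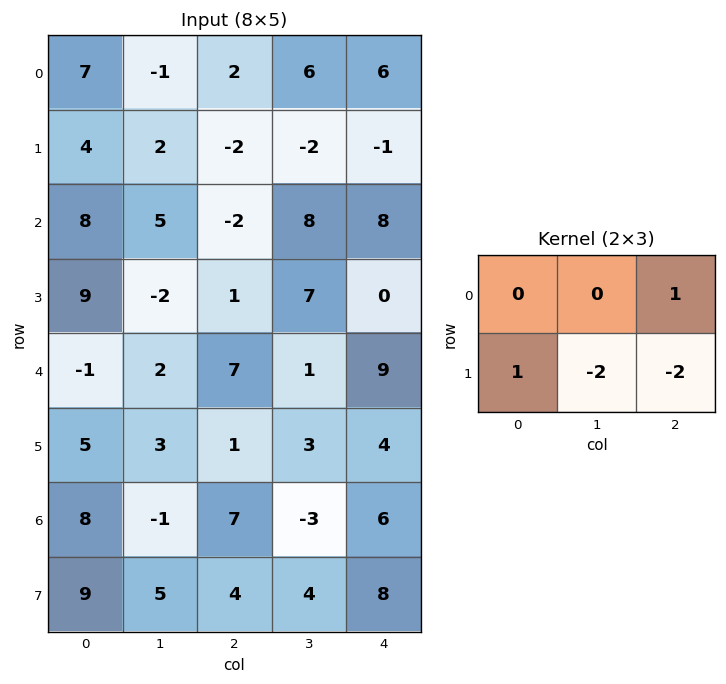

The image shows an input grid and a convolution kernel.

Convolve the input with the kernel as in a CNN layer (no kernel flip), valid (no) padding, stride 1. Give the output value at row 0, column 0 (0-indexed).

6

The receptive field on the input at this output position is [7 -1 2 / 4 2 -2]. Elementwise product with the kernel and sum: 2·1 + 4·1 + 2·-2 + -2·-2.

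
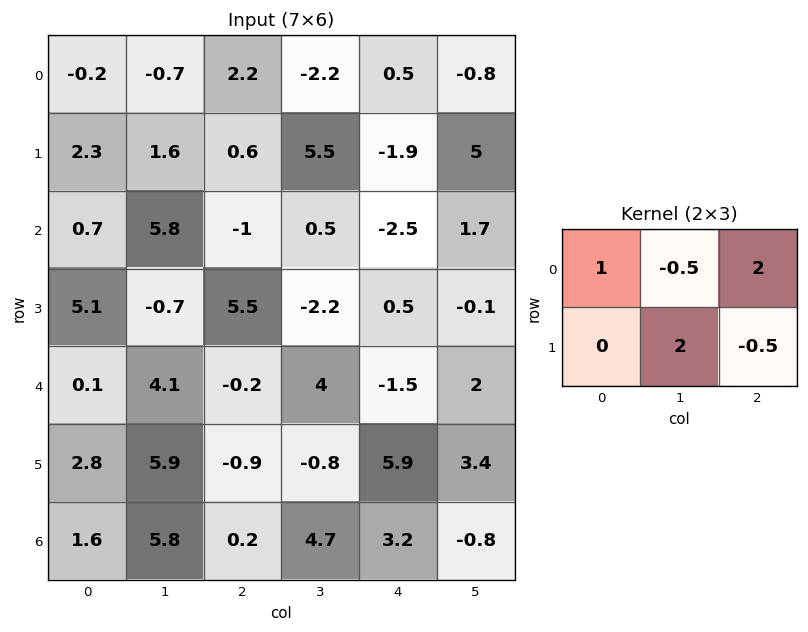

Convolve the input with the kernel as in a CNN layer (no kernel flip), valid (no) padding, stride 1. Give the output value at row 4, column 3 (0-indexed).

The receptive field on the input at this output position is [4 -1.5 2 / -0.8 5.9 3.4]. Elementwise product with the kernel and sum: 4·1 + -1.5·-0.5 + 2·2 + 5.9·2 + 3.4·-0.5.

18.85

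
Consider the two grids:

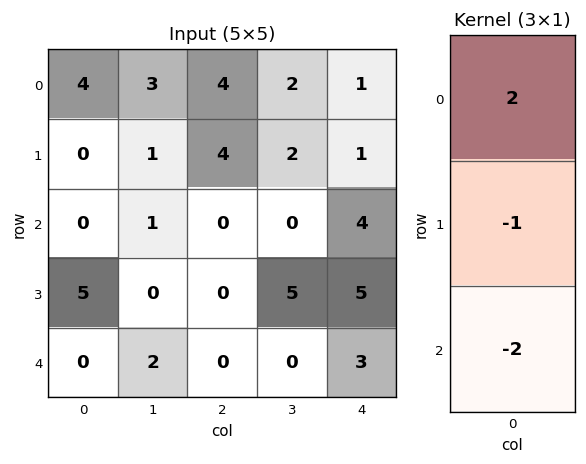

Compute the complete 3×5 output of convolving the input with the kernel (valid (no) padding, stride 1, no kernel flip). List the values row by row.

Output[0,0]: The receptive field on the input at this output position is [4 / 0 / 0]. Elementwise product with the kernel and sum: 4·2 + 0·-1 + 0·-2.

8 3 4 2 -7
-10 1 8 -6 -12
-5 -2 0 -5 -3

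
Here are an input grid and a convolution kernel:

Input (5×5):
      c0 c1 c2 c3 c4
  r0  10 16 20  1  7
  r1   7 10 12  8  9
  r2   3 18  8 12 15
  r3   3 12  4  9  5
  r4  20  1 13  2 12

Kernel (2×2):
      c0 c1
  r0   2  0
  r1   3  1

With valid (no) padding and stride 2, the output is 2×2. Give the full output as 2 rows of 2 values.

Output[0,0]: The receptive field on the input at this output position is [10 16 / 7 10]. Elementwise product with the kernel and sum: 10·2 + 7·3 + 10·1.
Output[0,1]: The receptive field on the input at this output position is [20 1 / 12 8]. Elementwise product with the kernel and sum: 20·2 + 12·3 + 8·1.

51 84
27 37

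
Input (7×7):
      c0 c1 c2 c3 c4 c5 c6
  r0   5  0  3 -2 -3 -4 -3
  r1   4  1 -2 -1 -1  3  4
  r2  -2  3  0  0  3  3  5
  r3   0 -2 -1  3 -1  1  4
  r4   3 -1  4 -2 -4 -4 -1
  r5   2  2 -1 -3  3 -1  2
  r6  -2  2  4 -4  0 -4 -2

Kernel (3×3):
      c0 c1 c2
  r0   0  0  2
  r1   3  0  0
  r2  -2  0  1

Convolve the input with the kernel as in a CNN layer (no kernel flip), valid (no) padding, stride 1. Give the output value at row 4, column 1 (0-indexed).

The receptive field on the input at this output position is [-1 4 -2 / 2 -1 -3 / 2 4 -4]. Elementwise product with the kernel and sum: -2·2 + 2·3 + 2·-2 + -4·1.

-6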